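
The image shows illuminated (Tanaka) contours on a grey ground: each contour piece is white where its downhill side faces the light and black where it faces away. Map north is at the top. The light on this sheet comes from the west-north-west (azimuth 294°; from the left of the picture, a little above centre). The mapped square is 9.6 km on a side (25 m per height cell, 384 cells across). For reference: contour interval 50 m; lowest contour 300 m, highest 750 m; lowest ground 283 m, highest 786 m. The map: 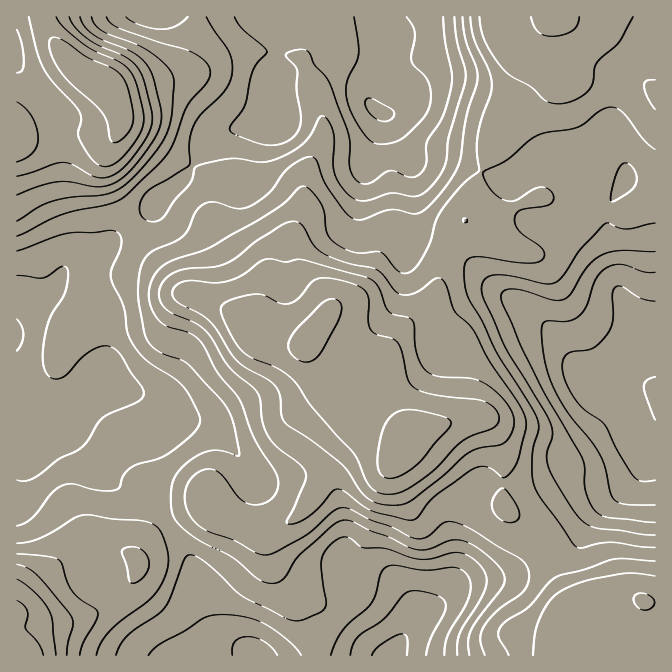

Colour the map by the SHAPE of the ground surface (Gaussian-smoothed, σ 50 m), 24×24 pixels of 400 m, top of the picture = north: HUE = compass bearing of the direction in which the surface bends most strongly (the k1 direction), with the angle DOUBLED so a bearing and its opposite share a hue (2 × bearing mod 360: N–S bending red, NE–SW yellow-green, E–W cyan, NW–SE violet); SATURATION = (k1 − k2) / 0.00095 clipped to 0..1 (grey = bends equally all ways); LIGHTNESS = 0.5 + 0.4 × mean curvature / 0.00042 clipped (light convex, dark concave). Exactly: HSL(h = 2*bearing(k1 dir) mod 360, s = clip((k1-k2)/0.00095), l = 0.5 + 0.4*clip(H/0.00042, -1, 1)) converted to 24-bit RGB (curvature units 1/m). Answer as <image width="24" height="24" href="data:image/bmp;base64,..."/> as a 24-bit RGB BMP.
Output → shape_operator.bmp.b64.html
<image width="24" height="24" href="data:image/bmp;base64,Qk32BgAAAAAAADYAAAAoAAAAGAAAABgAAAABABgAAAAAAMAGAAATCwAAEwsAAAAAAAAAAAAAueqO2D5XhkdwZmNGSlpFRHFLcZpMjmlDTiQsSCUxfdBZ2d6DeVE9OVo1D1FQQnWodlje79PogLrFY8NrzrhyNk9TkJNKk4ZPp+K1gIvUrl/v8XXkWWmdPrCETmGorz+MmECXZ76yhNajv5OfyHDKh6O2Jl9/FVgxDVRA1MWP4a/jp1ja8bC+gFKgUJCpu7iEusSTfjVOOyQuqkR067jJZ8WGFB5Gk1KFqnKsj8qOc7KFWJqfwW6Qq3uLaSdqV3Y4EDQkM2cOhIUTOXoph+fE5NP4loXszNjr5k663iSjoE6iVZicwNCn4LnPHAQvcWE8j5JTwd1jXY8pH1Y2u2BNjhQubA0ZhNofECQhS2coXsEoM78tFK8OPGMki75veXeeYzomu1eMw6XSiqPWrK7OzQmFjQV4kt3JiM7r7Mfy75q4I3I2JxEMiRkVh9qlzejyKg3NfczUmM2xctiqasKxGOfhiLmvXmmDg1eCc6BUgLxadGZBd1AyfQZ61sPnsubLNqfHbEOe+KzR95DmMABu1smYWvxRIHgzK1uukLHDq9CyfcKmg5htPmUsIkYYdlE9NIKHvZKSqVFWglhWaVmRImOvzujc4t3MQSBeUB4dg5828yhbOQia7OHf69PhorZWB1U0NG400ORPQZFJiE5bo5dbQYiDMnNrPmdbNZY0uUunroKLaZZ3NXhtQK874WZSRQE3t3hGdadYhEBjO7ywkNOQ0KKx6LDSf0GmIk46sfh2NWhHQZaAns3IaUWHXSk9aU6PZK1VLFVavrGWqoetdVyNWXk8ThgbkzOH0dC8nHWnaoWojMGpT6iWwKGpvpbV36L3p7Ds1PXmfKrnTsztmDGZjkCBgySGk1B3qYpSM45uZoJJglo+f0I/hzo8WixCPqE/g6RDuXVkbLupqaCQVaZkRM1wc5a5kXe/yNvqvN3BdGmoVyxcVSRHgzBVSFiasFOq0KqHPXZSWj5eiTExfWQuP3+irUSptX42Npkxic9QNKhFVpGBxbSZQs9MK1NUfmI6tepWrLlgjTZFNRMwbDtEU6OtZ8fBdUeI5bKrtGedIyhgvFO+rNioKB9JdC5m3fLZd7/uxMTjkoO1M519ican2aaREQ8ktb5us/OeXypPmTdTZSJdZKVmUYVgZXhHOXJan8iJ04u1JyaOkjuv9TMlTSt5U/7u1/TgR3i4el3C15KkjbN4HI9T4F+ndS28a+p/zKx3ay53cBhCtIM8YriFWIChdURmWqZvNn9UsWFYZUWTGDOg4dX2zuT9f8z7v4OfqnBiKjZh5dnG3trxla7jEBpw5pGjmtBkVyEULwQJeT4YmOyIRKdkORtBo2NNTpBFNnBTXZxTVWKkLq7ASOx6yqZ2fkBvoFV5yoeBKcSfavOVokBt+ykyEwso16xw3zAuiAtcYGjdx+zw08SsiTxVEhIjjLNPPZBERWxPNY4/OG9GOcFbRYRMglovd4JCVI+JxnmT0ueaP00eMiQZzkssKzOCt0422zhLhcvWfsTWhGuyx1p+q1rPiGbde5/AmXiyX1F/WHAwOnwaFaQsMTxRhn6rlMylNmyDmG987J6Fe8LCEWjMjofPiobYQhDr8NvgirS+j0eCkVdml6uEW2qWZmavn4K2im9IhVCU3CqV0vpRAkYOCDseKoMyw5g9NFQyOGxa59qbodh3Gic4Xm8tkow1ICNG7LOSwVVGbFl6noWXooOLo2xtOnd2kVloh7HOMDC/Z1TZ99fUYcm5CYRzD6yXcaK/kK3PG3re8LXL9ZFvJThGLp6nojR2Jj0+n4ww9IleQIg+YIhdiHp0royDUTh1fkREcqDaSCDmREnE8cG39tXVK6beF09KIUgZYn0gHzEWLSYQ/+fMV67WG0JwfDSYe1jMjlay5sy+1JSoRms8cH48dZ1UZCt1nXWRuDSgLAccb0MaqPOD4fjTqBfpciuCTHxhSqpuMzN3KFZ37P/MZiBNKQ0aH0geJ0owcFWd1MGWx2VnyWW6uIuTWZNTLzpqgK+bYQA8uS6N0frw0/jq5a7oYw2aw4Lbl6LOV5mhHho6R9Fw8eB8eRNiRWKZaGKdOHBtJk8502cV0pYfTrhgm6m+spPEKzmYhbyajBt+z/zdzP/3o8nq8kbVkx/ku3m8vYannVLKQlLggbfGq5x2nHGuOW+mjleuakmiYRxyyatf1/bVs1BHbG0zrZRLPoeFaYtgYN1y1P/MSF0OISgLZkUpeRpa0V5DnLFnWXSFU0B3r1NHqaZ/koJ/VDZnX3BJODh8SRyU6PXWmst1yTqej8isiLK2X1+dWH+J"/>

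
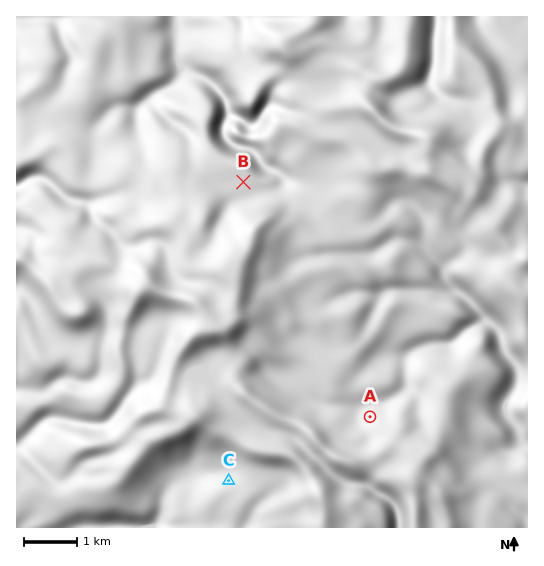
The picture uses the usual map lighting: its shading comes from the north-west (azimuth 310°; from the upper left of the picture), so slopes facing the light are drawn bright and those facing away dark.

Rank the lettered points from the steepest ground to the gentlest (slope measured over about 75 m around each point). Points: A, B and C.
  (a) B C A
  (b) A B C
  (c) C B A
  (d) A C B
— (d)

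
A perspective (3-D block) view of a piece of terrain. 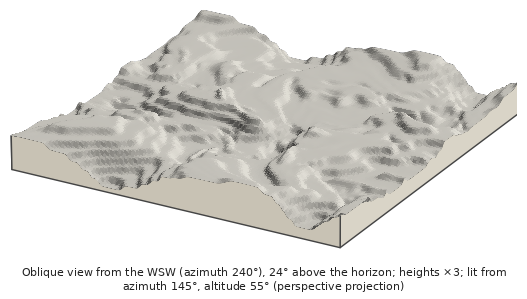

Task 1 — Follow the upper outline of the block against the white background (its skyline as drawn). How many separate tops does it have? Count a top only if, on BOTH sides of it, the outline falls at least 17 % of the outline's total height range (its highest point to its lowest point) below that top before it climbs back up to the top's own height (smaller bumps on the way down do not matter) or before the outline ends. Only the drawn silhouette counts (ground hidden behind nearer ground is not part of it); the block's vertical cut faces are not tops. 1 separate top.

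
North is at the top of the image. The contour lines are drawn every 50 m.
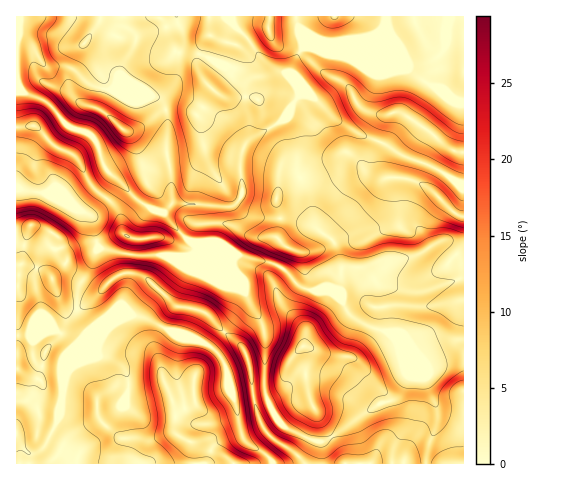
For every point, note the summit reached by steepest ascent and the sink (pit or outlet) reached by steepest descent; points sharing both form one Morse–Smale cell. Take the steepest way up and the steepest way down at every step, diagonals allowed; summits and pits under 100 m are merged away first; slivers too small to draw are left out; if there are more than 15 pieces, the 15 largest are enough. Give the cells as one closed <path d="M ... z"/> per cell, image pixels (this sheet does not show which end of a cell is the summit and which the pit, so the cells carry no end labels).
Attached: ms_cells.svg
<path d="M463 16l-77 0-2 11-8 8-35 15-21 1-7-3-9 0-4 4-9 18 2 10-9-8-7 0-14 5-14 0-17-10-8-1-22-12-12-3-6-8-1-10-5-11-40 14-5 13-12 19-5 16-3 5 26 2 20 8 6 9 3 10-1 36 4 21 1 28-9 10 26 28 17 1 29 13 38 8 11 6 16 18 9 3 28 0 6-22 20 1 11 10 6 9 6 44 8 5 6 11 18 9 5 0 18-14 22-4z"/><path d="M20 91l-4 1 1 372 59 0 5-13 15-14 24-28 8-18-2-20-9-9-12-5-6-1-17 5 13-13 10-16 6-7 20-10 15 3 26 14 39 14 36-39 2-6 10 15 5 16 0 59 6 16 14 20 29 14 13 0 41-29 12-9 14-3 7-7 8-18-12-34-7-9-3 0-6-44-13-16-6-4-18 0-6 22-28 0-9-3-16-18-11-6-38-8-29-13-12 0 2 9-4 4-9 3-51-3-33-7-4-10-2-18-3-5 6-3 12-13 8-14 0-6-10-10-7-22-10-13-20-7-22-25z"/><path d="M249 301l-2 6-36 40 14 17 3 22 9 20 7 33 6 6 16 10 7 9 191-1-1-124-22 4-18 14-5 0-18-9 8 29-8 16-7 7-14 3-12 9-41 29-7 1-35-15-14-20-6-16 0-59-5-16z"/><path d="M132 315l-21 10-6 7-10 16-11 12 15-4 18 6 9 9 2 20-8 18-24 28-15 14-4 12 195 1-6-9-16-10-8-8-5-31-9-20-1-15-7-15-10-10-11-6-27-8-26-14z"/><path d="M20 39l-4 1 0 51 4 0 23 9 26 27 20 7 10 13 7 22 33 33 16 9 10 1 7-9 0-8-2-28-3-13 1-36-5-15-9-7-20-6-29 0-9-3-9-5-13-12-8-4-18 1-8-6-6-13z"/><path d="M385 16l-207 0-1 5 6 12 1 10 6 8 12 3 22 12 8 1 17 10 14 0 14-5 7 0 9 8-2-10 9-18 4-4 9 0 7 3 21-1 35-15 8-8z"/><path d="M176 16l-159 0-1 23 13 5 17 22 23 1 21 18 22 5 4-6 8-23 10-14 2-9 7-4 31-10 3-3z"/><path d="M118 179l-5 13-9 12-8 8-6 3 3 5 2 18 4 10 33 7 32 0 15 3 10-2 7-5-1-7-12-8-21-24-7-1-16-9z"/>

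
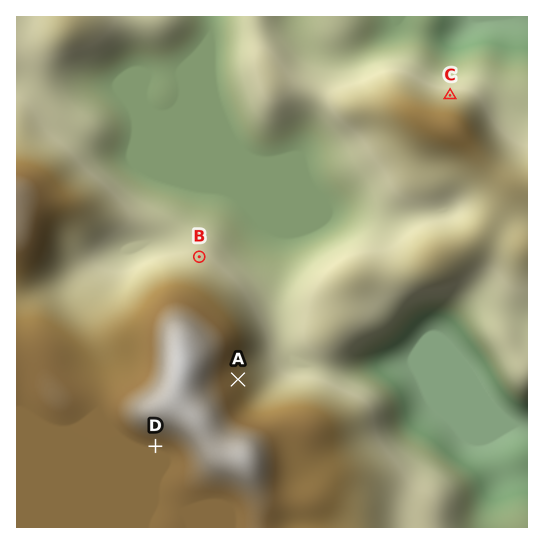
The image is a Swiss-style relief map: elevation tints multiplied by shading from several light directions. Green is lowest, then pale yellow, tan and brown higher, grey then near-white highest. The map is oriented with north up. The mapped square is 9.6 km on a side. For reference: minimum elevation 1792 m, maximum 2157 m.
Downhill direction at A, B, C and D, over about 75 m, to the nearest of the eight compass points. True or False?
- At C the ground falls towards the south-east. False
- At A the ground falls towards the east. True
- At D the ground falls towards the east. False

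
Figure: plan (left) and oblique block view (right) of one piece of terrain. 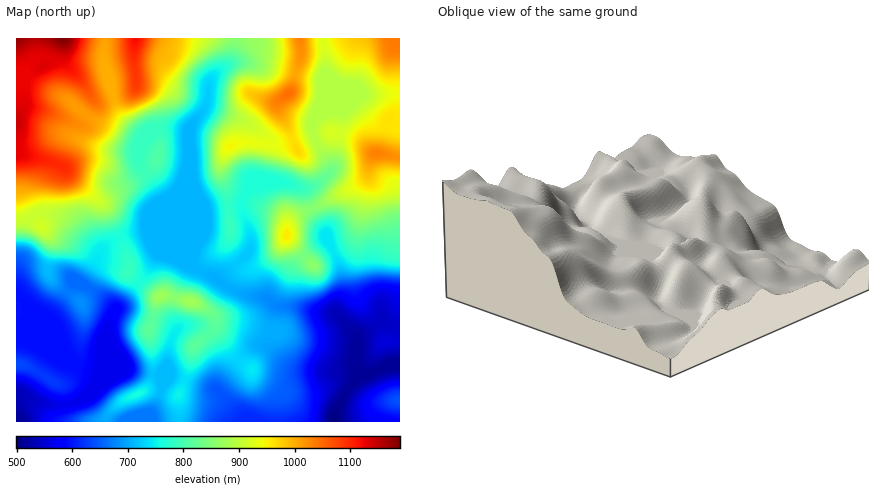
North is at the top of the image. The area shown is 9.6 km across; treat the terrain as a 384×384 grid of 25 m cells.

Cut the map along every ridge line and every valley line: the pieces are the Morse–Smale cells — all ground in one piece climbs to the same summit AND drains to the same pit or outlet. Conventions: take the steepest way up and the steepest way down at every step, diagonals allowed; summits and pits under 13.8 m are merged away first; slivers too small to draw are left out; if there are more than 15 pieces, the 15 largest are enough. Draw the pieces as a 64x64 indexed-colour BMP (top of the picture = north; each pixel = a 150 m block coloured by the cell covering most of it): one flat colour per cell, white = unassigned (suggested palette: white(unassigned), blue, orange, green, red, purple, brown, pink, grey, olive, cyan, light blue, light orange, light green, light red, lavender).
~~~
<image width="64" height="64" href="data:image/bmp;base64,Qk12CAAAAAAAAHYAAAAoAAAAQAAAAEAAAAABAAQAAAAAAAAIAAATCwAAEwsAABAAAAAAAAAA////ALR3HwAOf/8ALKAsACgn1gC9Z5QAS1aMAMJ34wB/f38AIr28AM++FwDox64AeLv/AIrfmACWmP8A1bDFAAAAAAAAAAAAAAAAAAAAAAAAAAB3d3d3d3d3cAAAAAAAAAAAAAAAAAAAAAAAAAAAAAAAB3d3d3d3d3dwAAAAAAAAAAAAAAAAAAAAAAAAAAAAAAB3d3d3d3d3d3cAAAAAAAAAAAAAAAAAAAAAAAAAAAAAB3d3d3d3d3d3dwAAAAAAAAAAAAAAAAAAAAAAAAAAAAB3d3d3d3d3d3d3cAAAAAAAAAAAAAAAAAAAAAAAAAAAB3d3d3d3d3d3d3dwAAAAAAAAAAAAAAAAAAAAAAAACqqqd3d3d3d3d3d3d3cAAAAAAAAAAAAAC7AAAAAAuwuqqqqnd3d3d3d3d3d3d3gAAAAAAAAAAAADu7sAu7u7u7qqqqp3d3d3d3d3d3d3eIgAAAAAAAAAMzO7u7u7u7u7uqqqqnd3d3d4iIiIiIiIiIiIAAAAAAMzM7u7u7u7u7u6qqqqp3d3d4iIiIiIiIiIiIgAAAADMzMzu7u7u7u7u7qqqqqqd3d4iIiIiIiIiIiIiAAAAzMzMzO7u7u7u7u7u6qqqqqqd4iIiIiIiIiIiIiIADMzMzMzMzu7u7u7u7u7uqqqqqqqiIiIiIiIiIiIiIgzMzMzMzMzO7u7u7u7u7u7qqqqqqqIiIiIiIiIGIiIiDMzMzMzMzM7u7u7u7sLu7u6qqqqqoiIiIiIiIgRGIiIMzMzMzMzMzO7u7u7sAu7u7qqqqqqqIiIiIiIgRERGBEzMzMzMzMzM7u7uwAAu7u7uqqqqqqoiIiIiIgRERERETMzMzMzMzMzO7AAAAC7u7uqqqqqqqiIiIgAARERERERMzMzMzMzMzMAAAAAALu7uqqqqqqqpmYAAAAAEREREREzMzMzMzMzMAAAAAAAuqqqqqqqqqpmYAAAAAARERERETMzMzMzMzMAAAAAAAAKqqqqqqZmZmZgAAAAABERERERMzMzMzMzAAAAAAAAAAqqqqqmZmZmZmAAAAAAEREREREzMzMzMzAAAAAAAAAAAKqqqmZmZmZmZgAAAAARERERETMzMzMzMwAAAAAAAAAAqqoABmZmZmZmAAAAABERERERMzMzMzMzMAAAAAAAAACqAAAAZmZmZmYAAAAAERERERHTMzMzMzMwAAAAAAAAAAAAAAAGZmZmZmAAAAAREREREdMzMzMzMzMAAAAAAAAA8AAAAABmZmZmZgAAARERERER0zMzMzMzPQAAAAAAAA//AAAAAAZmZmZmYAABERERERHTMzMzMzPd0AAAAAAAL/8AAAAABmZmZmZmABEREREREdMzMzMzPd3d0AAAAAIv/wAAAAAGZmZmZmZmERERERER3TMzMzPd3d3SIgAiIv//AAAAAAZmZmZmZmYRERERERHdMzMzPd3d3dIiIiIi//8AAAAABmZmZmZmYREREREREd0zMzM93d3dIiIiIi///5AAAABmZmZmZmYRERERERER3dMzPd3d3d0iIiIiL///kAAAAGZmZmZmZhERERERERHd3d3d3d3d0iIiIiIv//+ZkAAAZmZmZmZhEREREREREd3d3d3d3d0iIiIiIv///5mZmZlmZmZmZmERERERERER3d3d3d3d0iIiIiIi////mZmZmWZmZmZmYRERERERERHd3d3d3d0iIiIiIi////+ZmZmZlmZmZmYREREREREREd3d3d3d0iIiIiIiL////5mZmZmZRGZmREQRERERERER3d3d3d0iIiIiIiL////5mZmZmZmUREREREERERERERHd3d3d0iIiIiIiL/////mZmZmZmZRERERERBEREREREd3d3d0iIiIiIiIv////+ZmZmZmZlEREREREQRERERER3d3SIiIiIiIiIv/////5mZmZmZmURERERERBERERERHSIiIiIiIiIiIi//////mZmZmZmZlEREREREERERERESIiIiIiIiIiIiIv////+ZmZmZmZmURERERERBERERERIiIiIiIiIiIiIi/////5mZmZmZmZREREREREEREREREiIiIiIiIiIiIszP////mZmZmZmZlEREREREQRERERESIiIiIiIiIiLMxVX///WZmZmZmZlERERERERBERERERIiIiIiIiIizMxVVVVVVZmZmZmZREREREREREEREREREiIiIiIiIszMxVVVVVVVWZmZmUREREREREREQRERERESIiIiIiLMzMxVVVVVVVVVmZlERERERERETuRBERERERIiIiIiLMzMzFVVVVVVVVVURERERERERERO7hEREREREiIiIiLMzMzFVVVVVVVVVVRERERERERERETu7hERERESIiIizMzMzMVVVVVVVVVVVERERERERERERO7u7hERERIiIszMzMzMxVVVVVVVVVVURERERERERERE7u7u7u7u4iLMzMzMzMzFVVVVVVVVVVRERERERERERETu7u7u7u7szMzMzMzMzFVVVVVVVVVVVUREREREREREAO7u7u7u7uDMzMzMzMzMVVVVVVVVVVVVVEREREREAAAADu7u7u7u4AzMzMzMzMxVVVVVVVVVVVVVRERAAAAAAAAO7u7u7u7gAMzMzMzMzFVVVVVVVVVVVVVQAAAAAAAAAA7u7u7u7uAAzMzMzMzMVVVVVVVVVVVVVVAAAAAAAAAA7u7u7u7u4ADMzMzMzMxVVVVVVVVVVVVVUAAAAAAAAADu7u7u7u7gAMzMzMzMzFVVVVVVVVVVVVVQAAAAAAAAAO7u7u7u7u"/>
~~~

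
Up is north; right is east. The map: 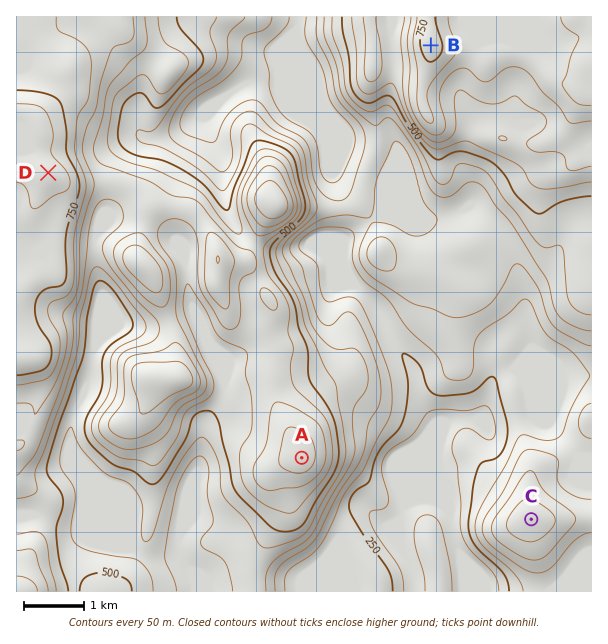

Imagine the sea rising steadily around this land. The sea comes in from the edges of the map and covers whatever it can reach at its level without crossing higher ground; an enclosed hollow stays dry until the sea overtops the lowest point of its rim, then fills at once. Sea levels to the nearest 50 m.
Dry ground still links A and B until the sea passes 350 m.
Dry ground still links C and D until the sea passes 300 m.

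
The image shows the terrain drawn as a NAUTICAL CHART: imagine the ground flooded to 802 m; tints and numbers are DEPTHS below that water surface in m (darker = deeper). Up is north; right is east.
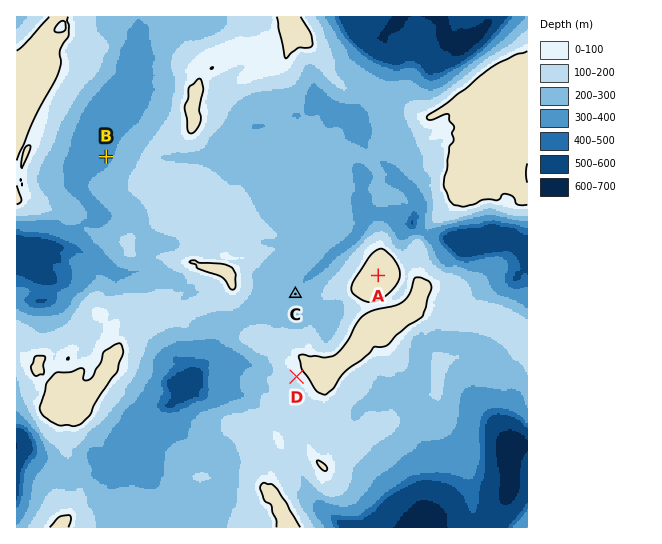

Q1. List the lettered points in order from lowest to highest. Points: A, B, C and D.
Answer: B C D A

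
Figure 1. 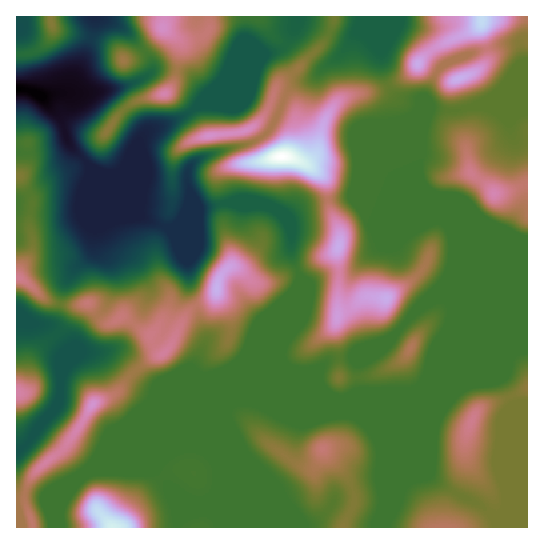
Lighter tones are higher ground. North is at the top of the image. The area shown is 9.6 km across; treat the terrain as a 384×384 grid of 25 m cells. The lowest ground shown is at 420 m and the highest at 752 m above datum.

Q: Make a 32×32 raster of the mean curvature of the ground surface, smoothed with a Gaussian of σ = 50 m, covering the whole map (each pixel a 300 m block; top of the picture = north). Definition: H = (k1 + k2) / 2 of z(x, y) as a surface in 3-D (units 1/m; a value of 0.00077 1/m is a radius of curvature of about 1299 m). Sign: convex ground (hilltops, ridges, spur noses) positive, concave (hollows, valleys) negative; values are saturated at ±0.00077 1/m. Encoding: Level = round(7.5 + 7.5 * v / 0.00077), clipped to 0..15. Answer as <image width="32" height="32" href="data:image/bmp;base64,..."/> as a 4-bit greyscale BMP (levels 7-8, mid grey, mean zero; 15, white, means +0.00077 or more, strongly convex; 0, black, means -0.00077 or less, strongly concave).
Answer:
<image width="32" height="32" href="data:image/bmp;base64,Qk12AgAAAAAAAHYAAAAoAAAAIAAAACAAAAABAAQAAAAAAAACAAATCwAAEwsAABAAAAAAAAAAAAAAABEREQAiIiIAMzMzAERERABVVVUAZmZmAHd3dwCIiIgAmZmZAKqqqgC7u7sAzMzMAN3d3QDu7u4A////AIlUjNxmeHd4h2enZomZh3ezc/5mdnd3d3aWendoh2d3o1R4eGd4d3d2lnlnd2d5eH9kVFZ4iHd2aZeHZ3dpl3cb+ld3d3d3Z6iaiWd3WpZ3Yq9ld3d3d3uWm6lnd1umd2M8wmd3d3eYZlV2d4daxnfEMvqFd3d3d3d3d3d3Zdt37jXax2d3d3d3dnZnd3ZWiZtGdZpEd3d3d3i4qIZ3d1iHZ2VnzEeWd3h0ZmrFd3d3eIZEFpuVi1d3x2RU2Gd3d3ZkfqqXtVlXdl62c0t3d3dFe7a3eKaYdHc7qawmh3d3T3jqimpo9otHSou/dHd3d+hEd1edNPWctjaIp7lXd3e3Z2VmhyG/tVWqolVcd4d3amlniJdybFhkjPRnapaHd4p3Z3iGdKd7dEj1d3aHd1aJdXd2aXS4aFVctHd3d2SJenZ3d3l0dENlOSZ3d3Uut6eHd3dqV7M1UI5Gd3aoq5moaVZnShb//s37dXd3eLZnemNrR17gAE38jEZ3dmiWd6xkz3NT7/+QZosXd3aJmHeYV1zzERZSvDl+NGd3h4d3pHdU385kVQ1abMh3dlRGdzZ3YgOvlWdYt0e8p2KudGeFVmjnBnlndMtFZ1XtLPxH3HVY+jiqdHVIxWdjz2AKlljJeJKrmbNXhYtXdVjNljVo5lU42mfIinZqhndHhq7H"/>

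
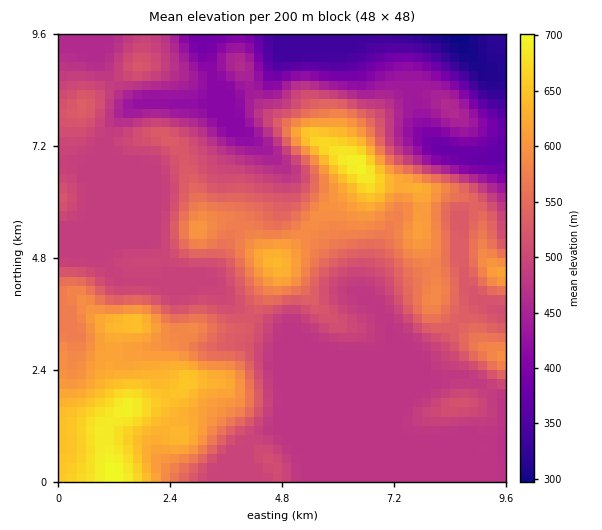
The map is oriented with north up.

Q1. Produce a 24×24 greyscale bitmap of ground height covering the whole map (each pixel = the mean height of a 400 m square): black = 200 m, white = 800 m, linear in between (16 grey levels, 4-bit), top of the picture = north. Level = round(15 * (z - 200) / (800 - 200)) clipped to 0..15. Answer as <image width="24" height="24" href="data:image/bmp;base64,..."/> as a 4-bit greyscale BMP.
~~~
<image width="24" height="24" href="data:image/bmp;base64,Qk2WAQAAAAAAAHYAAAAoAAAAGAAAABgAAAABAAQAAAAAACABAAATCwAAEwsAABAAAAAAAAAAAAAAABEREQAiIiIAMzMzAERERABVVVUAZmZmAHd3dwCIiIgAmZmZAKqqqgC7u7sAzMzMAN3d3QDu7u4A////ALzMuph3eHd3d3d3d7zMuqmHiHd3d3d3d7zMu7qYd3d3d3d3d7zMy7qph3d3d3d3d7vMy7uql3d3d3d4d6q7u7u6h3d3d3d3eKqqqqqZh3d3d3d4iZqrqqmYh3d3d3eImZq7upmYh3eId3iYmJqZmIiIiIiHd4mYiJmHd3d4mqmHd4moiYh3d3iIq7mIiJmYmnd3d4mZqqqZmaqYmXd3d5qpmZqqqaqYmId3d4qZmZmqqqqYmId3d4mIiImru6uphnd3d4iId3isy6mGVXd3eIh3ZorMyXZVRIh3iIdlZ6u7qGVVVIh2d2ZVaJqql2ZmVIh2ZmVVZniHd2ZmQ3d3d2ZWZWZVVmZUM3d3h2VWZERERVVDM3Z3d2VVVDMzREMyMw=="/>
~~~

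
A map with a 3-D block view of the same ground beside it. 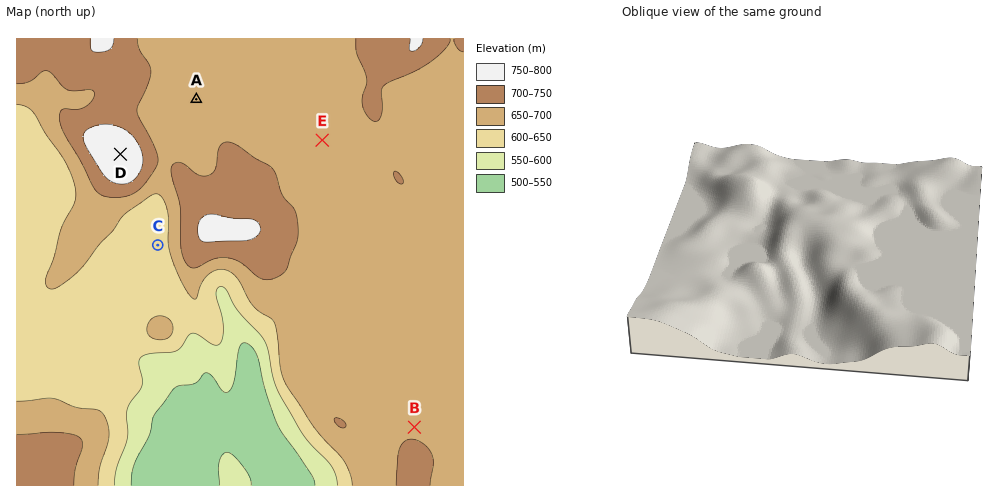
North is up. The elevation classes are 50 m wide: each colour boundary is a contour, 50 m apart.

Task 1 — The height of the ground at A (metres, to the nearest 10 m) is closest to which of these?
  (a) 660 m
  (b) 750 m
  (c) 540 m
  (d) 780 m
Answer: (a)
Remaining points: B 680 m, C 630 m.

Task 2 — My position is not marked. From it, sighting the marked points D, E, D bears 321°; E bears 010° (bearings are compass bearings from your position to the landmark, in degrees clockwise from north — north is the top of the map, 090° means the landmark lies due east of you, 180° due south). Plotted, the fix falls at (284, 356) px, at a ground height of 670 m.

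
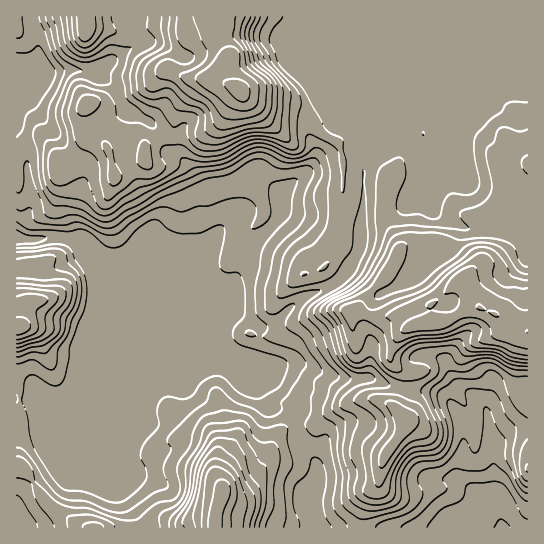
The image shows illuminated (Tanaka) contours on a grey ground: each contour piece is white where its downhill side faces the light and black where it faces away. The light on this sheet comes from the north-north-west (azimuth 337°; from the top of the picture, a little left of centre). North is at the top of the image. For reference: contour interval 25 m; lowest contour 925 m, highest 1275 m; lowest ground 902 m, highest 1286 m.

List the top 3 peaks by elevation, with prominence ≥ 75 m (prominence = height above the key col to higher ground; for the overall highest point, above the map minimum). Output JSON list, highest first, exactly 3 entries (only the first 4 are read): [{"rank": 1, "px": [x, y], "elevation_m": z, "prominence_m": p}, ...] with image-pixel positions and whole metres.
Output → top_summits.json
[{"rank": 1, "px": [241, 91], "elevation_m": 1286, "prominence_m": 384}, {"rank": 2, "px": [479, 307], "elevation_m": 1251, "prominence_m": 201}, {"rank": 3, "px": [222, 494], "elevation_m": 1188, "prominence_m": 193}]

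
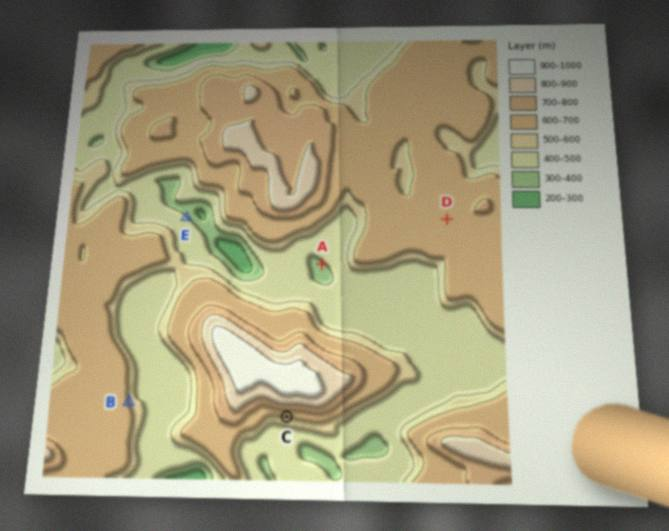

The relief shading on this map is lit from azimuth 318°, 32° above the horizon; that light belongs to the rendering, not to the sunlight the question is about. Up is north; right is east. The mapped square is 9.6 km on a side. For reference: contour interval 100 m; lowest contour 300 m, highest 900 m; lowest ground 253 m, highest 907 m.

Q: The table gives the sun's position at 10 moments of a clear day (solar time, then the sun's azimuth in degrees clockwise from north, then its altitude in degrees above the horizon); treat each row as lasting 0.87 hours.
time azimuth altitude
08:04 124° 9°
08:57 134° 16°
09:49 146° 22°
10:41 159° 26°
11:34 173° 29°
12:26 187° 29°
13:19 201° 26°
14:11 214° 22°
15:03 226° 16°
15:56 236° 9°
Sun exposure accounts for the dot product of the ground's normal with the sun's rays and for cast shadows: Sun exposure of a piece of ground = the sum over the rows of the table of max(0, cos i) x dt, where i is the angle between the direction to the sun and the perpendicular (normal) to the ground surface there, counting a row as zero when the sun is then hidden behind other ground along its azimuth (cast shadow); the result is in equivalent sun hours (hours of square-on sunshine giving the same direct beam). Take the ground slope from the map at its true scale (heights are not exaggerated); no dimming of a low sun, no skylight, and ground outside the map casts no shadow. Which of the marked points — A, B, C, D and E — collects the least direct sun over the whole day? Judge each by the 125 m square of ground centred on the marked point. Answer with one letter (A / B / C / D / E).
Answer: E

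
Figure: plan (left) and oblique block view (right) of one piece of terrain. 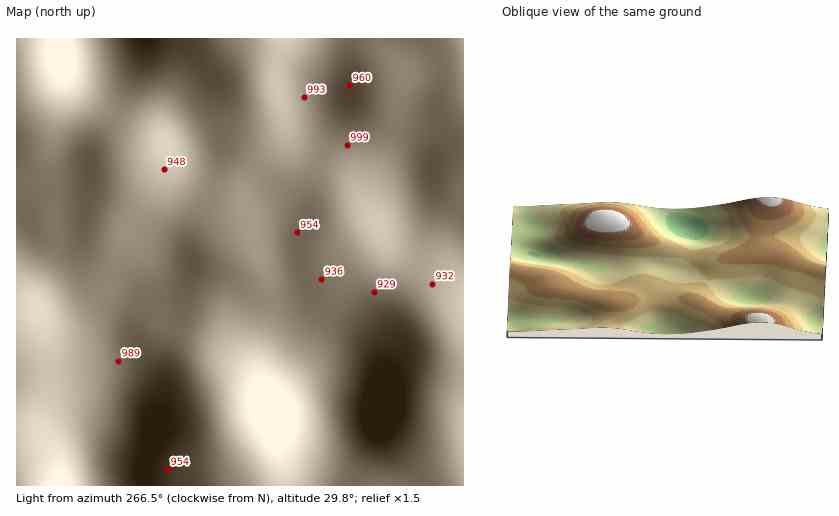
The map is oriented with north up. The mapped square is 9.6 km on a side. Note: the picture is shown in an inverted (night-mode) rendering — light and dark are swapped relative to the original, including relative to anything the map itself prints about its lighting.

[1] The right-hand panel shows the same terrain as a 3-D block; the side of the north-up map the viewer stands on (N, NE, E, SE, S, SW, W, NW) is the N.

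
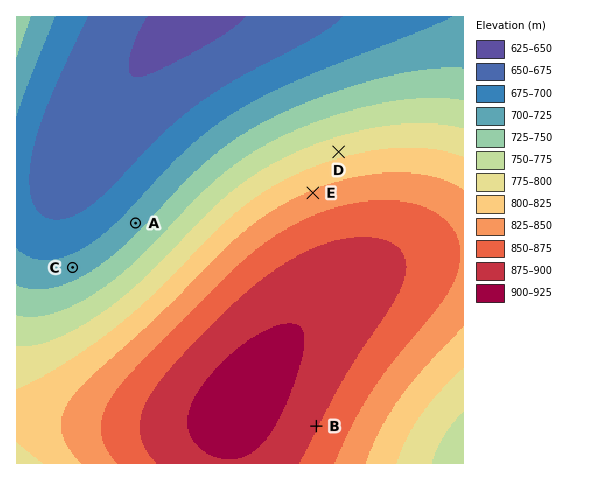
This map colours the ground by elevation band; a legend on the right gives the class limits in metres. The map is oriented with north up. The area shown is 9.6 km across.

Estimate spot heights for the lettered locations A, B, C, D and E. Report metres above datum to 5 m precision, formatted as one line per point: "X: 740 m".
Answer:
A: 715 m
B: 875 m
C: 710 m
D: 795 m
E: 830 m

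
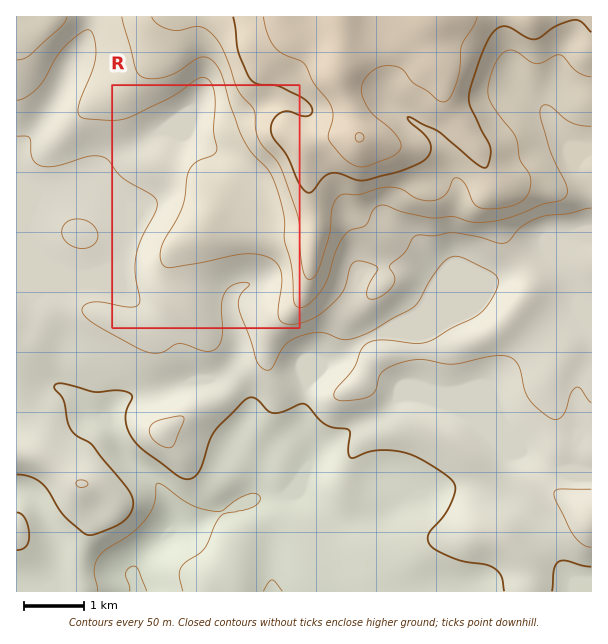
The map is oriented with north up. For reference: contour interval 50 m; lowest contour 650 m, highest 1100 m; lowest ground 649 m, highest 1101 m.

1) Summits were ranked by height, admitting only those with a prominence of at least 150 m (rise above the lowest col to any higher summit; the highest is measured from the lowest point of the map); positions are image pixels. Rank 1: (359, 137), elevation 1101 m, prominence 452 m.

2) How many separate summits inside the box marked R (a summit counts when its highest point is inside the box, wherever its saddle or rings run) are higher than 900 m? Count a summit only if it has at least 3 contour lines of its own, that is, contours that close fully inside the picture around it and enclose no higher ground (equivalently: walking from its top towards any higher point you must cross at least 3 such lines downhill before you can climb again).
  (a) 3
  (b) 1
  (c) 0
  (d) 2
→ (c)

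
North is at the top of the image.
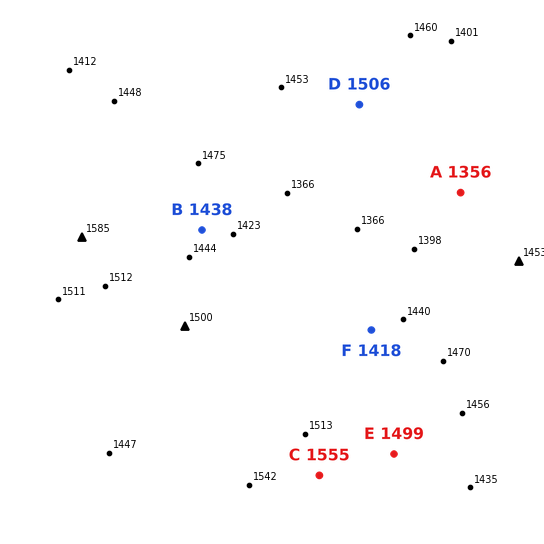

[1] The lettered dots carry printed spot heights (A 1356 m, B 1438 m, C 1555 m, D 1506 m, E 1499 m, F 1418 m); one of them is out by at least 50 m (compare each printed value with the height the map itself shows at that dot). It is D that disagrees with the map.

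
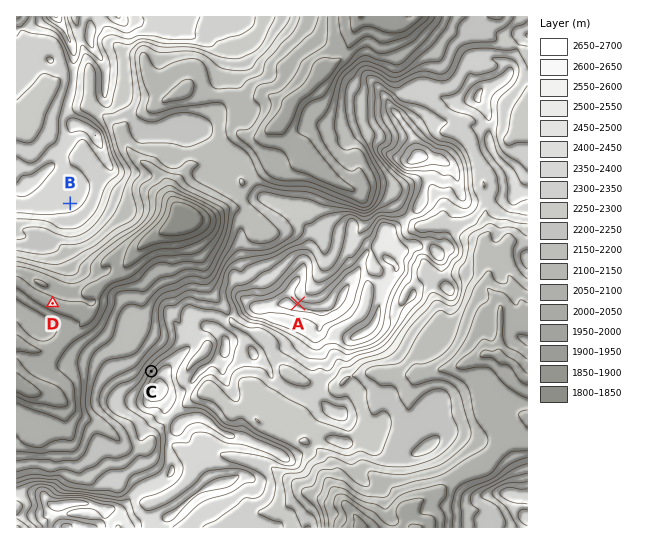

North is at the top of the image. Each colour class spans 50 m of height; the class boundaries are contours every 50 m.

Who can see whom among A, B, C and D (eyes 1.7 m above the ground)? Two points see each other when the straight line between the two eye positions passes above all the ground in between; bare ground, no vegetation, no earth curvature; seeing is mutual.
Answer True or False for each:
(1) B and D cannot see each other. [True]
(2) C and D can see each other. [True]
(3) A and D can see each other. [False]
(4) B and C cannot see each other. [False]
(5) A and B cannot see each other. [True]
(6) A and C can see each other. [False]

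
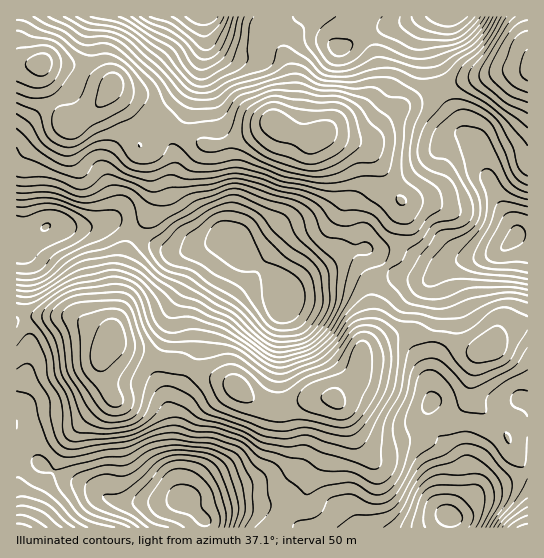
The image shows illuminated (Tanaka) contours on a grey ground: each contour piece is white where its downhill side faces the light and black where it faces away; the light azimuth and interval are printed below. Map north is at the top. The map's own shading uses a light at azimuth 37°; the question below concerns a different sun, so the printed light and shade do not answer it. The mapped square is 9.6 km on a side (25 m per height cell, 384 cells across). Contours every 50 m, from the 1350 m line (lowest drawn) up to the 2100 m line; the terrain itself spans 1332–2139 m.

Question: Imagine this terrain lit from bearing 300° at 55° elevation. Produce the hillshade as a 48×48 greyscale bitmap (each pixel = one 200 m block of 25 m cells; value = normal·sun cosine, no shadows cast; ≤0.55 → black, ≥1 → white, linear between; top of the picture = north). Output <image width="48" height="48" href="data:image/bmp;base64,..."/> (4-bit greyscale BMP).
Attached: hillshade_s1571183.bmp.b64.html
<image width="48" height="48" href="data:image/bmp;base64,Qk32BAAAAAAAAHYAAAAoAAAAMAAAADAAAAABAAQAAAAAAIAEAAATCwAAEwsAABAAAAAAAAAAAAAAABEREQAiIiIAMzMzAERERABVVVUAZmZmAHd3dwCIiIgAmZmZAKqqqgC7u7sAzMzMAN3d3QDu7u4A////AJh3ZnmYdniYib3u25d3d3h2UyRXm97/7amGZniIh3iZmr3uy6mHd3eGUhFGir3/7qmHZVeIZmeJq7zNy6qXZ3iGQQA1eKve7pmHZVeHVEV4mrzMy6mYZmeHQQAlZ4q83YmYZVV3UyNXiau7u6mYdmeHUQAkZmirvHiZZERWQxFGeJq7mZmZh3eIYwAkZ3iZmniZdDNEMhETRXial4iIiHd3dTM0RniZiHiahDIiIRISI1Z4hmZnh3dmZlVmVXiahom7p0MRAAI0MkVWdlRGdmVVVWd4dniahom8yoYxAAFGZDRVZmVFZlMjNGiJh4mZh5q8zKlkIRNXh1Vmd3d2d1MREkeaqYiImZq8zLqWMiV4mph3iJqpmHUxASWKuod3iZmru7qXVDV4mrqXeazLuodSEBN5uoZmeJq7qqmGVVZ4m7unaKzcy5h0IRN5qoVEV4q8y6l1RXeIq8ynZ6zdzLqFIRNomYUzNYnN3Mp1NGmZmruXVpzd3duFMjRompdTI3m83cuGRGmqmrqFRZvN7u2WQ0Z4q7mFMmmrzMynQ1irqqlkRZvO7/63VWeJq8unU3iqvMy3QkerupdURpve//7Id4iZq8y5dprMu7u4QTabqYdURZve//7KiKqaq8zKmLzu3Lu5UjaKmHdlVorN7/7KiJqqu8zLmbzu3Lu6dEZ4l3d3Z4m83u7KmImrzMzLqbze3Lu6hVZ4h3iId4mszd3Kh2ebu7u7qbze7cy6hlaId4mZh4mrzNzKh2aJqqqqqbze7cy6h1aJmIiaqYiZq8y7l1RniIiaqrvN3cy6l1V4mYiaqZmJmaqruWRGZmV6u6q8zdzLl1VWd3iqqpmZmZmaqXQ0VUNHqpmrzMzMqGM0VWeaqqqqqHeJmGQkVCEliXeJqqqrunQiM0Z5qqq7qXZ5mGQ0VCATZ1VWd3eJupZCISRniImaqYd4qXVVZTEkZjM0VURXmodkMhJWdmZ4iIiJqoZmZlNGZkM0VUNGeHZlMgA1ZUNFZmeJmod3dVV4h1VWZ1RWZmVmQxAkRUMzRFZ4iHiIdVaamHd3ZlV4dVRoZDI0VVVDM0VmZVeJhmebupiHZEV5l2Voh2VWZmd2QzRmVDV5h3iru6mYYyR5qXd5qYiIiHiIZURnUyNoh3m7u6qpdCNYqYiauqq6qYiZhlVnZCJHd4m7qpq7l0NGiImaqrvMypiaqFVodTM1Z4mqqYm8uYZEVnmZq7zd3JiauXVnh1REVniJmXiau7llRWeIq83u3Kmquod4mXVWVneIh3Znm8uWVVZnm83t3LqpqpmZmZd4d3eIh4dUacy3VWVVe93czLuomqq6mZmqqqmZmJhkR6y4VVVFe93czdyXebzLqZm7zdy7urqFV5u4VWVVes3cvNuWWL3cqZq83u7czLunV5unZWZlad7cq7qGV6zbqZq83e7tzKqoZ6unZWd1ad7sqal1V5q6mZmrze/+3JmYd5qYZWd2et7tuZmGVoiYiIiave//7YiId4mYZXiHi9/tyoiHZniHd3eJve//7Q=="/>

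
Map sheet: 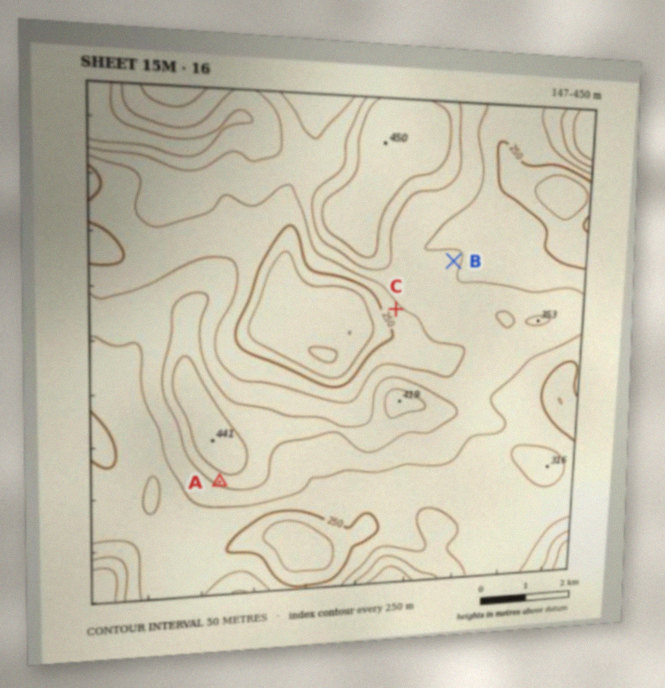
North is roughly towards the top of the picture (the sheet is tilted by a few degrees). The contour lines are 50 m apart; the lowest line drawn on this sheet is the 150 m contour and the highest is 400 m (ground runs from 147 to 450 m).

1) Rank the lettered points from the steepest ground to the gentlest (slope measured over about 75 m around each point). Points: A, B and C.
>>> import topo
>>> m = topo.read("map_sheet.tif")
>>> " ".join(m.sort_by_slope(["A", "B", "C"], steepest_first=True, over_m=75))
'A C B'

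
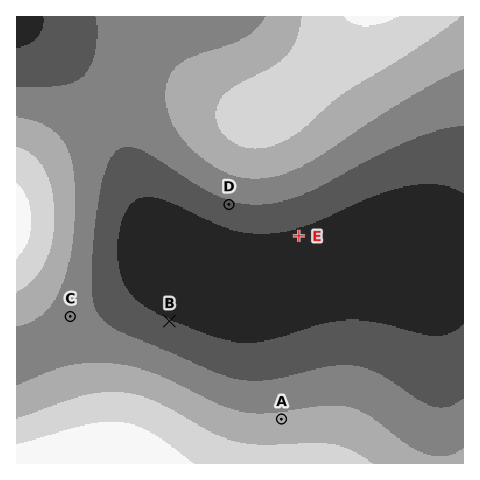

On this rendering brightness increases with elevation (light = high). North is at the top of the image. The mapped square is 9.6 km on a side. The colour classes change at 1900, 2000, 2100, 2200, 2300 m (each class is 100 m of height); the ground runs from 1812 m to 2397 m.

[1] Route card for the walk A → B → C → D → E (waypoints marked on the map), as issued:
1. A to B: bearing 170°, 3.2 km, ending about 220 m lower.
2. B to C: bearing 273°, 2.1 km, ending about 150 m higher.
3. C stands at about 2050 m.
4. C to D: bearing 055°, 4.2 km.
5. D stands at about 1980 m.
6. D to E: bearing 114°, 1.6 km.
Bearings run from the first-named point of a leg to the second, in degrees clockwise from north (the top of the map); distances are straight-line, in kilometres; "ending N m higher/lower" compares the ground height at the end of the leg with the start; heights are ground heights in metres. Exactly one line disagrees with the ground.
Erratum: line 1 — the bearing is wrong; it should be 311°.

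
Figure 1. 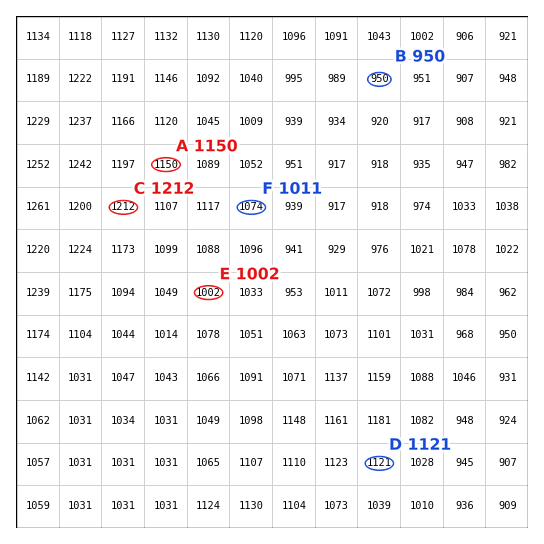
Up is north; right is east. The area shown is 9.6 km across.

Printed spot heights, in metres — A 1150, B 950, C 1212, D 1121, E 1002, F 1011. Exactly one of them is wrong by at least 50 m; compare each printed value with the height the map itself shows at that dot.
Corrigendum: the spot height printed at F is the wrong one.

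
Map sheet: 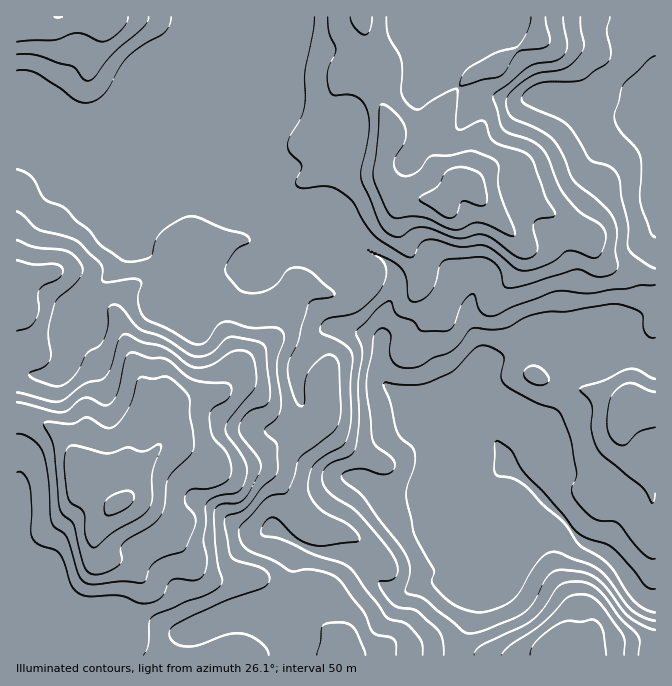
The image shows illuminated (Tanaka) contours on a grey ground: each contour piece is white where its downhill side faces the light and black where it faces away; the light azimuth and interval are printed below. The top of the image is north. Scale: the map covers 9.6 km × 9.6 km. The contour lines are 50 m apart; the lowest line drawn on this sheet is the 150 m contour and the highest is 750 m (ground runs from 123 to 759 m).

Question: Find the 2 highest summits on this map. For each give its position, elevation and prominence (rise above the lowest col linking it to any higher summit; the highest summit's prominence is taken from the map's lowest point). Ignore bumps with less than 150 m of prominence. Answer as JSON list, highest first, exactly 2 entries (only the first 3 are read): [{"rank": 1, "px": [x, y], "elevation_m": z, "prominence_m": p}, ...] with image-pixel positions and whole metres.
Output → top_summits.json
[{"rank": 1, "px": [120, 502], "elevation_m": 759, "prominence_m": 636}, {"rank": 2, "px": [465, 180], "elevation_m": 570, "prominence_m": 190}]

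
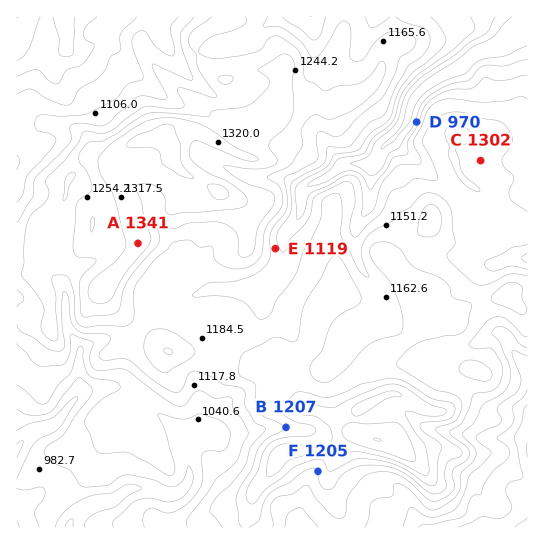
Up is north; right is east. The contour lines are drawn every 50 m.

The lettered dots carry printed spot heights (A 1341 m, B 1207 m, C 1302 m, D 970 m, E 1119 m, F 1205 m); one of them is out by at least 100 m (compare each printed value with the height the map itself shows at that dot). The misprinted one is C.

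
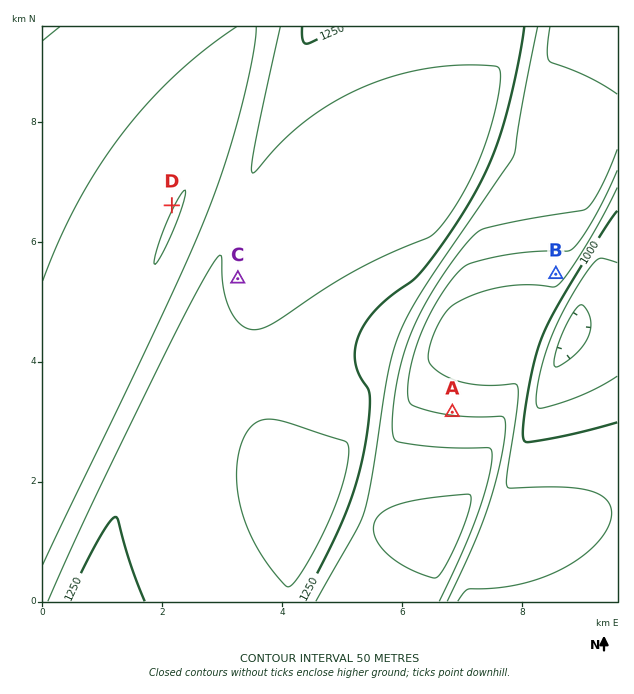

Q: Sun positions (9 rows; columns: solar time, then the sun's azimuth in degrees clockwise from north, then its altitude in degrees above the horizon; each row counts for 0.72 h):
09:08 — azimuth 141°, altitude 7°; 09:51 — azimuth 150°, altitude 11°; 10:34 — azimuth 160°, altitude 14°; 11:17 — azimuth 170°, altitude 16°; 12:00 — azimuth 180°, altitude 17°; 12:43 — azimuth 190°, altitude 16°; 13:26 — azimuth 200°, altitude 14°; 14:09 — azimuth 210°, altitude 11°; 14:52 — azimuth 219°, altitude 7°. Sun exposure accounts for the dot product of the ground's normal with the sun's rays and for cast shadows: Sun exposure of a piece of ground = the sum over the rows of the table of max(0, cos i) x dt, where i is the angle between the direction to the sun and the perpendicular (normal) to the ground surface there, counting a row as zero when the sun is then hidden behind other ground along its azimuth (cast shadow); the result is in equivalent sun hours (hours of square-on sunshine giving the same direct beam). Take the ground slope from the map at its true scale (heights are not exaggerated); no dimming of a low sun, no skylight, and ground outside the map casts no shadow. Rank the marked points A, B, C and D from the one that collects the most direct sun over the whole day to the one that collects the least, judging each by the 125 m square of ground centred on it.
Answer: B > C ≈ D > A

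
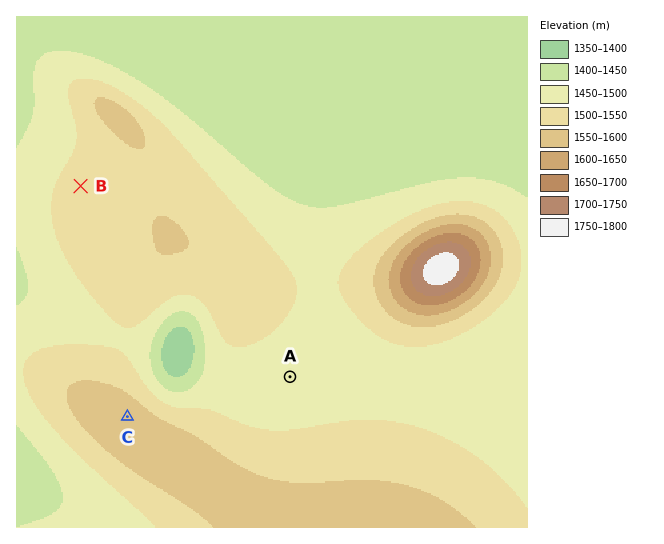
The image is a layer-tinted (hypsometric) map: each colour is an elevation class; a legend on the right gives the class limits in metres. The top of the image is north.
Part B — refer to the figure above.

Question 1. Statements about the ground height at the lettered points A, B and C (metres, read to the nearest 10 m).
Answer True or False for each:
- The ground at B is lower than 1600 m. True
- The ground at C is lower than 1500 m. False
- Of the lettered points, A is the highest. False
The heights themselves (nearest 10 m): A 1480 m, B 1520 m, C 1580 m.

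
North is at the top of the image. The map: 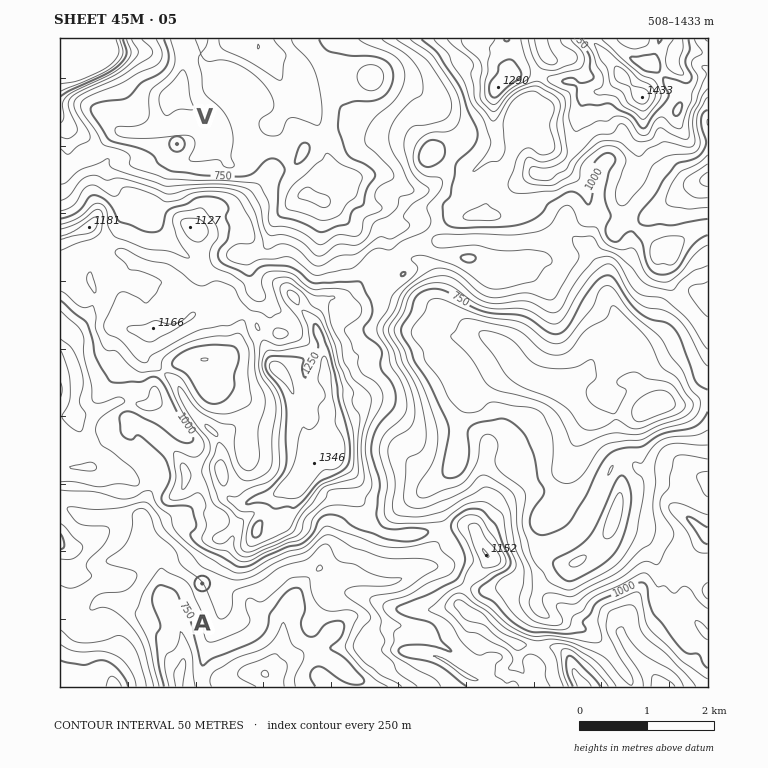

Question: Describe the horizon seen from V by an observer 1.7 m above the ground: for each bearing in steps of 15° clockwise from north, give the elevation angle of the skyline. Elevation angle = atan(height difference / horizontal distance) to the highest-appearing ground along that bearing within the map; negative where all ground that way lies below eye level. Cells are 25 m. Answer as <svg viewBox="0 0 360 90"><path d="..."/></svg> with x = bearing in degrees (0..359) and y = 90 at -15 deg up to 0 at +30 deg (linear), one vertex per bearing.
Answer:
<svg viewBox="0 0 360 90"><path d="M0 63l15-2 15-1 15-1 15-2 15-9 15 3 15 0 15-1 15-16 15-9 15-2 15 0 15 6 15-1 15 3 15 8 15 6 15 3 15-4 15-8 15-5 15 5 15 13"/></svg>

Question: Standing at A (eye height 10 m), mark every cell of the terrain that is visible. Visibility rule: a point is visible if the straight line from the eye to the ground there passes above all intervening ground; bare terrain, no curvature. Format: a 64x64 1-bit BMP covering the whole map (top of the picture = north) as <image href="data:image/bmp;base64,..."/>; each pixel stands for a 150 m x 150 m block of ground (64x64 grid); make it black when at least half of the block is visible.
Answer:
<image width="64" height="64" href="data:image/bmp;base64,Qk0+AgAAAAAAAD4AAAAoAAAAQAAAAEAAAAABAAEAAAAAAAACAAATCwAAEwsAAAIAAAAAAAAA////AAAAAAAH+AAAAAAgAMf0AAAAACAA//AAAAAAIAD/8AAAAAAAAP/wAAAAAAAAh/YAAAAAAACH9gAAAAAAAK/vAAABAAAAP/8AAAAAAAB3/wAAAAAAAH//AAAAAAAAf//AAAAAAAB8w8AAAAAAAP+H4AAAAAAA/wwgAAAAAACPAAAAAAAAAAYAAAAAAAAADgAAAAAAAAB/AAAAAAAAAOAAAAAAAAAAAAAAAAAAAAAAAAAAAAAAAAAAAAAAAAAAAAAAAAAAAAAAAAAAAAAAAAAAAAAAAAAAAAAAAAAAAAAAAAAAAAAAAAAAAAAAAAAAAAAAAAAAAAAAAAAAAAAAAAAAAAAAAAAAAAAAAAAAAAAAAAAAAAAAAAAAAAAAAAAAAAAAAAAAAAAAAAAAAAAAAAAAAAAAAAAAAAAAAAAAAAAAAAAAAAAAAAAAAAAAAAAAAAAAAAAAAAAAAAAAAAAAAAAAAAAAAAAAAAAAAAAAAAAAAAAAAAAAAAAAAAAAAAAAAAAAAAAAAAAAAAAAAAAAAAAAAAAAAAAAAAAAAAAAAAAAAAAAAAAAAAAAAAAAAAAAAAAAAAAAAAAAAAAAAAAAAAAAAAAAAAAAAAAAAAAAAAAAAAAAAAAAAAAAAAAAAAAAAAAAAAAAAAAAAAAAAAAAAAAAAAAAAAAAAAAAAAAAAAAAAAAAAAAAAA=="/>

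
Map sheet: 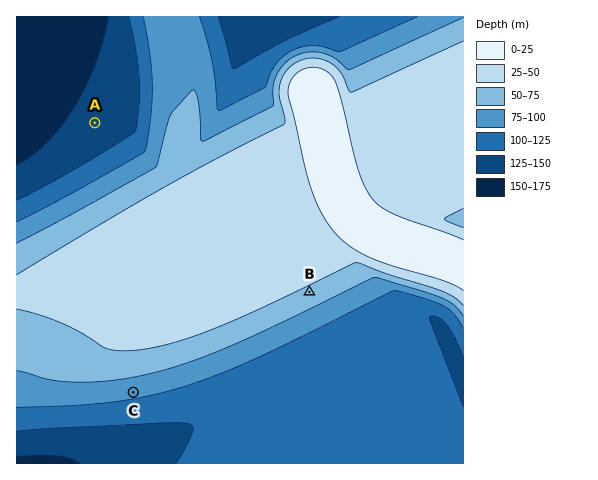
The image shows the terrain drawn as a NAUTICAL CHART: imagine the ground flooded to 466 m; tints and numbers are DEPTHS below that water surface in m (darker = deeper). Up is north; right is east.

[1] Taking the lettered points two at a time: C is below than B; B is above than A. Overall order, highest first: B C A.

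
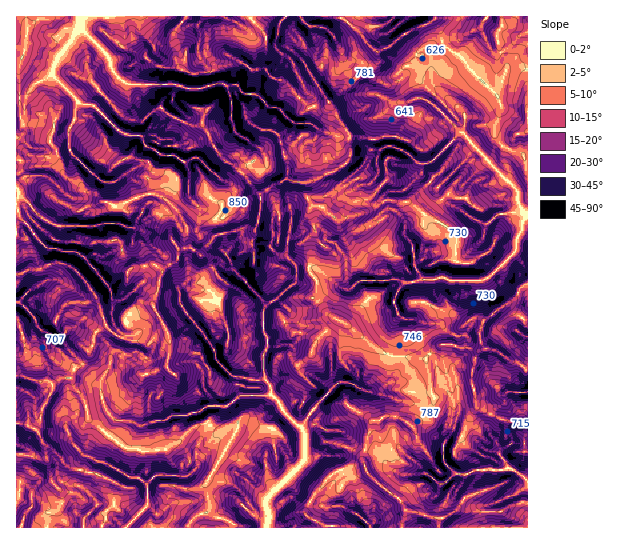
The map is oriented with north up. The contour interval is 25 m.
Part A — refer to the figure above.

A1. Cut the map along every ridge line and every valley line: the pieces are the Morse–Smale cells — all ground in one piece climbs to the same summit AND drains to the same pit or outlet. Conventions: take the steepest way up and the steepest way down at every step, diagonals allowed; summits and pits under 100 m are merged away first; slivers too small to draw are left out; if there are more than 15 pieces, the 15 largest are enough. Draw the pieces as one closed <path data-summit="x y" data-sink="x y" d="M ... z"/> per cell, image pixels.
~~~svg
<path data-summit="286 179" data-sink="81 17" d="M185 16l-169 1 0 257 13-5 12 0 14-6 14 2 16 16 10 13 12 33 8 8 19 6 4-1 12 3 7-7 10-3-14-26 0-6 4-8 4-20 5-6 11-8 1-11 13 0 11 8 9 1 11 0 7-4 10 0 6-2 8 1-1-11 7-20 2-27 25-15 13 4 16-3 28-15 8-11-3-9 1-10-20-32-8 4-12 1-23-25-15-6-5-8-15 0-12-8-24 7-5 4-19 1-9-4 3-18-8-6-2-12 10-15z"/><path data-summit="286 179" data-sink="527 214" d="M434 20l-24 11-20 16-11 4-2 2 0 9-10 10-10 5-15 12-13 14 20 32-1 10 3 9-3 7-13 10-30 12 2 14 5 8-3 10 6 12-3 31-3 8 17 9 16 13 8 1 3-2 14 14 15 7 8 0 5-3 1-11 9-11 29-3 5-3 12 4 34-1 29-27 8 10 6 0 0-193-7-3-14 1-7 19-5 6-26-24-8-13-17-10-4-15z"/><path data-summit="286 179" data-sink="266 527" d="M287 179l-14 6-13 10 0 19-8 27 1 11-8-1-6 2-10 0-7 4-11 0-9-1-11-8-14 1 0 10-11 8-5 6-4 20-4 8 0 6 14 23-2 5-8 1-7 7-12-3-4 1-19-6-9-10-11 9-2 9-5 8 0 6-15 13-4 8 15 21 4 19 21 18 21 13 36 0 12-6 15-15 14-5 10 8 5 0 8-4 7 0-32 58 4 25-12 6-8 7 0 5 138-1-22-13 7-17-13-5-12-13 17-18 0-30-3-4 12-17-12-9-6 0-12 8-12-15 0-7-6-8-2-14 0-8 4-10 24-2 9-10 0-10-9-14-15-12 20-17 1-15 12 0 2-2 4-27 0-11-6-12 3-10-5-8 0-11-2-3z"/><path data-summit="286 179" data-sink="126 527" d="M69 377l-18 6 1 8-11 19-1 12-4 8 8 13 0 8-6 5-22-1 1 73 170 0 10-12 12-6-4-25 27-46 5-12-20 4-10-8-14 5-15 15-12 6-36 0-21-13-21-18-4-19z"/><path data-summit="486 349" data-sink="266 527" d="M309 267l-12 0-1 15-20 17 15 12 9 14 0 10-9 10-24 2-4 10 0 8 2 14 6 8 0 7 12 15 12-8 6 0 12 9-12 17 3 4 0 30-17 18 12 13 14 5 21-24 30-10-1-9 10-33 5 0 7-5 10 0 19 9 14-12 5-8 2-7-4-5-4-32-2-2-35-3-17-9-23-20-21-12-16-17 4-7 0-9-8-11z"/><path data-summit="486 349" data-sink="527 486" d="M450 344l-12 3-13 12 4 15 2 19 4 5-2 7-5 8-14 12-19-9-10 0-7 5-5 0-10 33 0 7 5 13 27 22 8 7 3 8 33 8 0 9 52 0-2-10 2-13 37-19 0-5-19-13-9-13 0-4 13-8 15-1 0-19-29-4-23-14-4-20 0-15 3-12 5-7-10-3-11 0z"/><path data-summit="486 349" data-sink="527 214" d="M514 253l-29 27-34 1-12-4-5 3-29 3-9 11-1 11-5 3-8 0-11-4-18-17-3 2-8-1-24-19-8-2-1 4 8 11 0 9-4 7 16 17 21 12 23 20 17 9 36 3 12-12 12-3 9 4 22 3 4-2-5-8 0-11 3-8 15-13 16-9 6-11 8-4 0-20-6-2z"/><path data-summit="286 179" data-sink="17 302" d="M59 263l-9 1-9 5-12 0-13 6 1 101 33 7 20-6 3-7 15-13 0-6 5-8 2-9 10-8-8-27-12-18-12-13z"/><path data-summit="286 179" data-sink="301 17" d="M341 16l-90 1 14 18-1 31 4 8 6 5 12 4 23 25 12-1 9-4 12-14 15-12 10-5 10-10 0-9-10-10-6-10z"/><path data-summit="286 179" data-sink="487 17" d="M527 16l-90 0-2 6 5 9 4 15 17 10 8 13 28 24 10-25 14-1 7 2z"/><path data-summit="286 179" data-sink="205 17" d="M250 16l-64 0-11 17 2 12 8 6 0 8-4 10 10 4 19-1 5-4 24-7 12 8 14 0 0-34z"/><path data-summit="486 349" data-sink="370 527" d="M363 464l-13 3-16 6-7 6-14 19 10 9 20 0 15 8 13 13 30 0 4-13-2-12-30-24-5-5z"/><path data-summit="486 349" data-sink="527 391" d="M493 349l-10 0-8 9-3 27 4 20 23 14 8 2 20 2 1-53z"/><path data-summit="486 349" data-sink="527 337" d="M527 285l-7 4-6 11-28 19-6 11 0 11 6 8 11 2 29 18 2 0z"/><path data-summit="286 179" data-sink="17 389" d="M23 376l-7 1 0 45 21 7 4-12 0-7 11-19 0-6-3-4-11 0z"/>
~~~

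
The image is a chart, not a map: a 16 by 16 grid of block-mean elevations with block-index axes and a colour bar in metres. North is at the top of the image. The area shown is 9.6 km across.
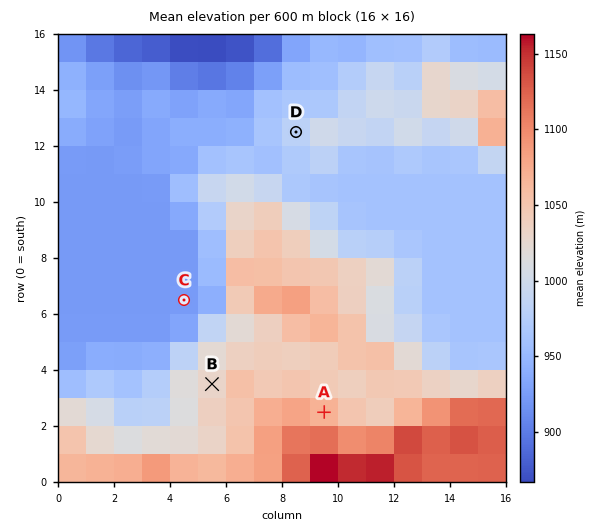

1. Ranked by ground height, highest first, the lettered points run A B D C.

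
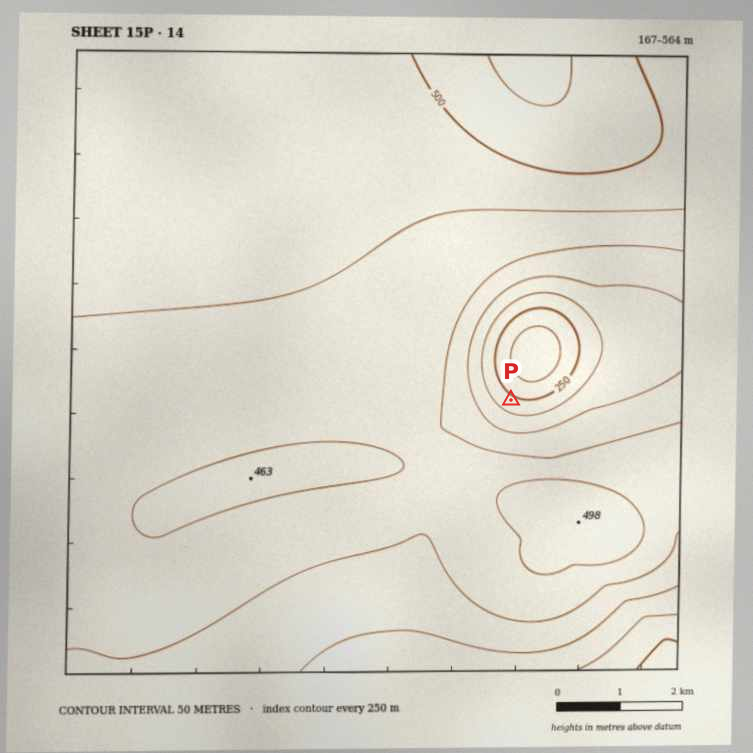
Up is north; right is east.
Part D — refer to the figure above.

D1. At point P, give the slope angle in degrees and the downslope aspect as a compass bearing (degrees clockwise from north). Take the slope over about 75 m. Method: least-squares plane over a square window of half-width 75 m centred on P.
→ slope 11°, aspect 29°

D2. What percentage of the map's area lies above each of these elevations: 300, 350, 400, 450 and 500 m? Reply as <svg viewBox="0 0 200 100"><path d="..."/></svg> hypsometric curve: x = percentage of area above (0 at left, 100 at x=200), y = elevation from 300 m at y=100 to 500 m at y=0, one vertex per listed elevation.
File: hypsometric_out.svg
<svg viewBox="0 0 200 100"><path d="M192 100l-13-25-26-25-76-25-65-25"/></svg>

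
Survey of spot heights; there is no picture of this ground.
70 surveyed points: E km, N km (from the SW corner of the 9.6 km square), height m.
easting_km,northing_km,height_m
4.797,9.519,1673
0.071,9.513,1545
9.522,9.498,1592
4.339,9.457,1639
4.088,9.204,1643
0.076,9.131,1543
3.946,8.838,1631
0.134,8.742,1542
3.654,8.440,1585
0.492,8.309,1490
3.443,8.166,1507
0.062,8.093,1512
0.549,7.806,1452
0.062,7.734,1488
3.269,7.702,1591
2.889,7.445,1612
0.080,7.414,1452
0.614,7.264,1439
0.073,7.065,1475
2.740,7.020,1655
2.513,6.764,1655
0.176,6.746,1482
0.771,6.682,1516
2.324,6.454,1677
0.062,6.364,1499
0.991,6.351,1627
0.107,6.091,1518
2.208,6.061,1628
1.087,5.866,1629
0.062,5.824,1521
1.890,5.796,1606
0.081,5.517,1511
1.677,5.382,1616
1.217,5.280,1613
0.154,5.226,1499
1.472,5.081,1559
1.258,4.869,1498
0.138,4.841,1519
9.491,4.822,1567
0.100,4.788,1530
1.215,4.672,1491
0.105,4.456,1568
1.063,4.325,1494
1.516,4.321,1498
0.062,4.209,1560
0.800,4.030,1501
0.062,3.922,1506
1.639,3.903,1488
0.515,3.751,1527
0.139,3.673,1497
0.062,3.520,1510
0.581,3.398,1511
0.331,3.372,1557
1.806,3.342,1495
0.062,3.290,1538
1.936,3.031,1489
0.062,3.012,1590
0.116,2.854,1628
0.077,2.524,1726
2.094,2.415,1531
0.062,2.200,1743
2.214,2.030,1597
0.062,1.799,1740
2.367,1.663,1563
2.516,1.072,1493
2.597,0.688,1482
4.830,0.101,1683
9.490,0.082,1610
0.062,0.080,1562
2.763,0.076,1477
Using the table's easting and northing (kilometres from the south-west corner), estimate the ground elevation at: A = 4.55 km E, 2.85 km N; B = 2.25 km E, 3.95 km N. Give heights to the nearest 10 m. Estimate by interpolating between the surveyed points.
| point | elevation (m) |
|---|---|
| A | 1610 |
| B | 1460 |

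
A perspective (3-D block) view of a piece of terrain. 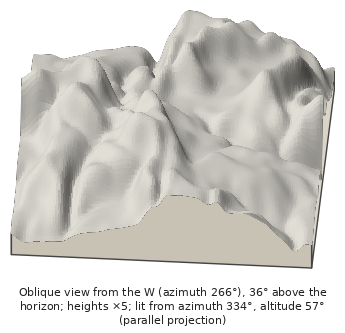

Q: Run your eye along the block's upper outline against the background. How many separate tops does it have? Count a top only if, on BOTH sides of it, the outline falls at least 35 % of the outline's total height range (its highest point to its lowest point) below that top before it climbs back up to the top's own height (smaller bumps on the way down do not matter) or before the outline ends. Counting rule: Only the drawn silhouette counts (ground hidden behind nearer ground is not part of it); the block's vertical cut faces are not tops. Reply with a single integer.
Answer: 0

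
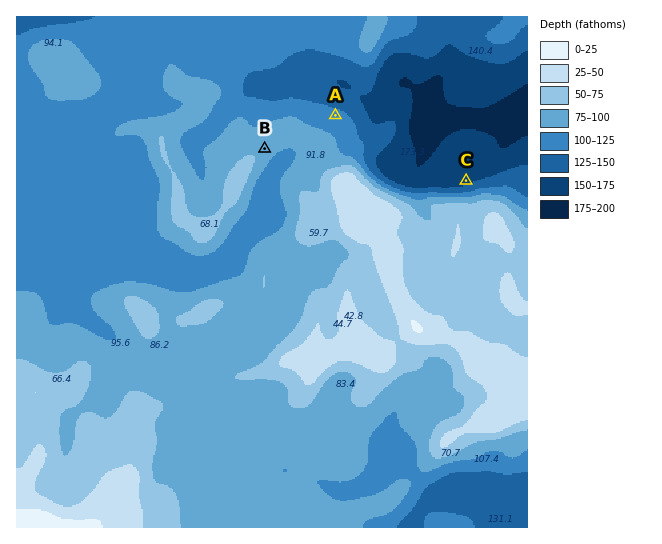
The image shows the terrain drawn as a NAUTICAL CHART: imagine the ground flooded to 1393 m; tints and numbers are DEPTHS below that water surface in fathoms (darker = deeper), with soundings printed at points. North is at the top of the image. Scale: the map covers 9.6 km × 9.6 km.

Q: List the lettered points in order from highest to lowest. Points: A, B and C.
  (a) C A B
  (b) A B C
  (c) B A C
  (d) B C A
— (c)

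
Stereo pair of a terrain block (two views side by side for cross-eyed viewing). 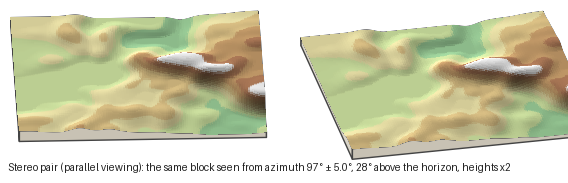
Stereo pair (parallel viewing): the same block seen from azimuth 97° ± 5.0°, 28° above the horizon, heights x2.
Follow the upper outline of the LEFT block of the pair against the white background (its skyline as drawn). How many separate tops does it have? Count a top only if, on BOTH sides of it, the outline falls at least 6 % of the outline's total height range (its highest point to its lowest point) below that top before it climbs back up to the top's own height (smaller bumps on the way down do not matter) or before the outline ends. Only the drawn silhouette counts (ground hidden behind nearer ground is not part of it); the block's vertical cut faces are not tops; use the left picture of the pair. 1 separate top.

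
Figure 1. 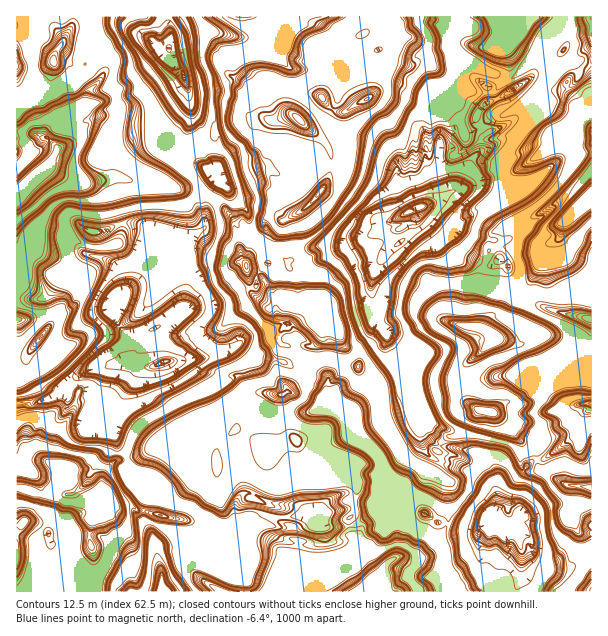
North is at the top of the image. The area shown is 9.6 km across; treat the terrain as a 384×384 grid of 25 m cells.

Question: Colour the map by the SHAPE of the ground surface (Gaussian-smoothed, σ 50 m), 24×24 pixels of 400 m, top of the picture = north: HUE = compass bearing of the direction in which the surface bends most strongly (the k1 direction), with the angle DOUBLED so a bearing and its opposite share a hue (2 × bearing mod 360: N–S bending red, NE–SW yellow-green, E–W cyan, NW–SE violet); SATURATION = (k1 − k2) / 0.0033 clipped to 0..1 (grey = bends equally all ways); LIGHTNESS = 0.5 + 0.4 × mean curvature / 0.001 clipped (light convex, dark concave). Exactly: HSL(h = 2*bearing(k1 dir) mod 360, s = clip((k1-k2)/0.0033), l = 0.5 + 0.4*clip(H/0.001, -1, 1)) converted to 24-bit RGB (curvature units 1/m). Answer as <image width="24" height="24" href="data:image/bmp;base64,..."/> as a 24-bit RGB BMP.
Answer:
<image width="24" height="24" href="data:image/bmp;base64,Qk32BgAAAAAAADYAAAAoAAAAGAAAABgAAAABABgAAAAAAMAGAAATCwAAEwsAAAAAAAAAAAAAz5GWfYJ+gnp44aWAUgzFJP+ZGwBlqP/WI/5bJyEM3pSLfoN+anplIGAj6m7NuuR0tmwGQxlZm+KaSR1De5WUTmSL1HIjIayo4MIxdHWFiUuMt+eG2nUWIQDLPfnHgYJtfnd3aG18YtNAi4OgdYumn3egMndJ/8fisbD8XyLUf80RfJrBecHWoRmOtUIbU4dBAb6ApWtediRo/b4yofGJJwAzUegpYpaCf4BpcHx/MZ5QsNxfbiOB1jUqYehrO1MRiEghxG9dyuQNDzokbj0xOBZ//UxePv9FNmsAmPQFTPLksJOozPD+AAvs0TT8cwoY0fxrHDyFvLEkQ1UVOUAcUtogrcMOgHR8nWZNgEwb+98nCB9veGEiBRozq/BZtiUiaoz/41lyG8pPyfumUQtFdVZbkRVgs97YooKAX0Ozi6S5sJvQraTZRsaudPMnek9jjRUXqeTmvrP2nAe60xC9Dm3dtv/kdqX/Pyeysv7I08X8QmX/jgCm5V2cj8+9eXqAnYlzeG+AlZ1/goBsdoiEncnO8E7/swKbtvLw11lpk0QJphtSAJ3DdOWSJtlWgAzMvuyF16UXIjAHb08bhAG2eI/ptI+zfoGCh3qAd46Ng3iLgaO0k5bLScANWQs8z/nUFyR2tBMprgARH9+oovnDJqeQNu9nEzJJT40CRezy8wnOcnx9KYBdMeMI9kghy4LnupLCg313eFhKqeIRBDoFgSo7d7MRueOQQidVVAd9zOH/zOT/RFP/h1T/S0EFUoUj9IDPCDMAE9JsnbfjGHTwBbF+x0Hu8SZQEZYK57TvYV/q87L62BPplAxkk9m7R/DNLBxSQVX3std/SX0S1u4QfTBV3XHUm1vnqG+I9NfvOaYQEi4FenBbnaVFET8MQUgAXfYUzXIZo0QRiXNNszljKMOOpfWvkRKRTmZ2Ao2c7YeJ8FsAj7EGJUsZcIBteXqGwmXqU95n5KH/vbv8E2h4ZYFghx/nl8Ds4o9GCzECte1Vejlb5ltPuvnUDPb1SgBXrxtGrq4LUZ8Dz/zxc5L/3MPvOLr7gKi4AOdJ6aC+Sv8yGkQG3gDu951rBywSulgE8h2JkwP/8PmCOrTfkLKj1O25HAkqUxasEUr/0e76mO7/frj/nRf17+sFcRkKciMAncJHHX0v2D1b1hObCikh39iUy3PZEmbAww0rC/4TXu+lU2Pmcsvs9aypBhR7Uhjm9NJkKr4dvYQjeFYhcEM0hEU/TKBIgo6iz6GDIGBjcKWW8ShdIXbPepWLgH5+TyCNaLz8zP/MFx1hhohQNeE5/KI0LwVgCF9Nn++h2Jb7gBek0ox0gDtq7F7GyYvYJK1xO2ZoNHncR9igqSL/ybvzU2Z5gn12IoaL8Bdj4akjdR4jkaMZSG4Aa7UARhVWUpCIBpchuiwH+R+05VhmR3idfWf3omQ159YpDYYZSZkGMw4APVgAq6ULcxw8u7AxEm5hC/xqwQDx5cH48cn8+KrKTaw4CSoYWZ4RAjIW2zsCsR/0POVO35roF2Ss/8z9/5S9+tDrnRPMf5Dugcz0m2vfUUjohfi+P6j3AGPEpgUNy+RfPHJP/8zk9n7aQUDfDoT2qA/lA0EABC8F+4VpOWUuFpJiFq7X/6rS/1ie+dLlH92Liiahe4qZndvc4RQuumIAMAMsTeNSpdFngoZ2aZBD1IqLHm/oNxCjoMVfvnvkFtjiHPSrqEG6+sUGC0oABLcf3t0T6v/M+j6bIEdRkMiCSRojgGtvvpDIWAjcXuAMhsGCe21iboZak5CA+pFsCBdNjtZ/Dx9D5rmgCYuJTbKX63zEeI/UGiBOpN710jNdr41tIViwwMJnS1F2nenCaAC9pBrSy+3Pn2G+p9D1JETnqV9J7lEMxPlAFVp7alPPhNSDTiaRabtNJYFZ52ykLpGdR3U3KYsY62O2/zu3XtpmZd3EFanGHwMwGdwd5tS3U3tgvLEw60KHHFvC/s32coH1Ak27cX+Ao4OGHaC2FK0Ur4OcJHV12qi5xDta7NA4MmpR0FdFYfsgc/GjPwBIcQ5veOprVeOis8XmuAOKn5ZYgnd2bH1Q2I59fxneBt/DaneLUYTGvZH3Kbo7UKRuGYImXdB1/9jMM1t/iaeFzPffOQUgKwIxR+nR1vXpqHZFYFMqJDbStqGWhH98g4Z0pI15IcypE+a5iL9LI28IEi0p4JajoKFxSSFYmKOJQJRUykp/qeGBNAELaQC7DQBrqe04XpAAg835kn2QQH9mIeOf3KfblYCThZyWa6XzZBHFnYOwcnrzbXp+FKSEwomWVCzM"/>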